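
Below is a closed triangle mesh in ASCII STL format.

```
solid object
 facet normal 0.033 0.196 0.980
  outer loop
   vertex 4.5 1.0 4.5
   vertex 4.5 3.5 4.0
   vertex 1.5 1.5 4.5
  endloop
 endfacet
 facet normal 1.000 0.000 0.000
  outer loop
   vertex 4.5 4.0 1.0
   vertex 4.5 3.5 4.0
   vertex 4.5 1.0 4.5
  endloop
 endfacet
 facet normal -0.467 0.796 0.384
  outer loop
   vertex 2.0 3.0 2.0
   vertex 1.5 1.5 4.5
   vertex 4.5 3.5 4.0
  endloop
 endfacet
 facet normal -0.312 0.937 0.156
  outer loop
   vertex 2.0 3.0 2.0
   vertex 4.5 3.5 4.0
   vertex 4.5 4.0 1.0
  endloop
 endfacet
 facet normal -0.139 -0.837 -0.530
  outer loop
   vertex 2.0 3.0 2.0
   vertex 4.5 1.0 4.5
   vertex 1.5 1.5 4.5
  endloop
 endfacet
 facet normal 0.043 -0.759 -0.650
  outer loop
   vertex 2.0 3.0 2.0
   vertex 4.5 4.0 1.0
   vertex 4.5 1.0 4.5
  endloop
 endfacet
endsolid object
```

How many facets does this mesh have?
6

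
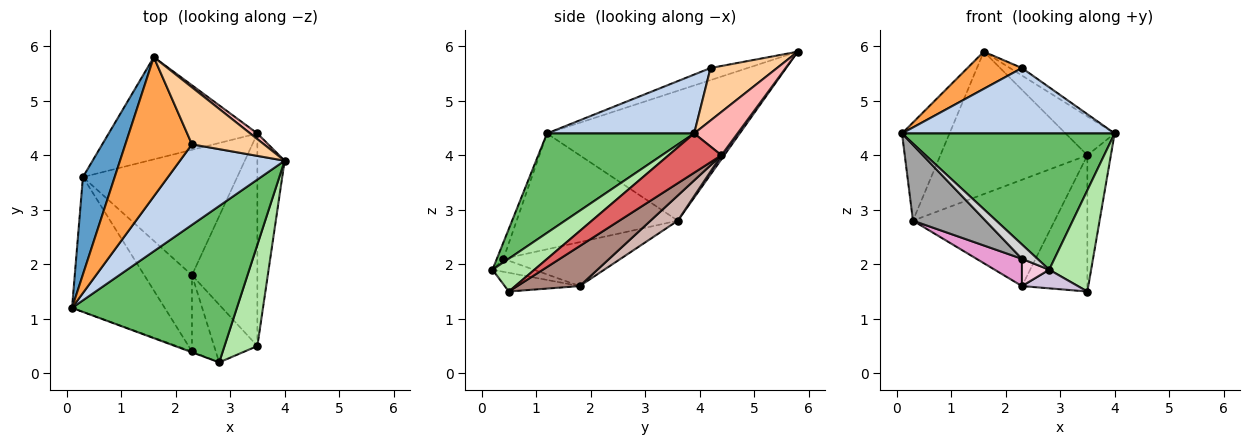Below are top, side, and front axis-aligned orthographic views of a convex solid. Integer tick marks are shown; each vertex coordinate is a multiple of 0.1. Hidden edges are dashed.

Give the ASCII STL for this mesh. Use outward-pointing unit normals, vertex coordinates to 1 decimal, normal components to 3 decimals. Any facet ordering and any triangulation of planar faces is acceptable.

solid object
 facet normal -0.945 0.233 0.231
  outer loop
   vertex 0.3 3.6 2.8
   vertex 0.1 1.2 4.4
   vertex 1.6 5.8 5.9
  endloop
 endfacet
 facet normal 0.400 -0.578 0.711
  outer loop
   vertex 2.3 4.2 5.6
   vertex 0.1 1.2 4.4
   vertex 4.0 3.9 4.4
  endloop
 endfacet
 facet normal -0.173 -0.254 0.952
  outer loop
   vertex 2.3 4.2 5.6
   vertex 1.6 5.8 5.9
   vertex 0.1 1.2 4.4
  endloop
 endfacet
 facet normal 0.586 0.106 0.804
  outer loop
   vertex 2.3 4.2 5.6
   vertex 4.0 3.9 4.4
   vertex 1.6 5.8 5.9
  endloop
 endfacet
 facet normal 0.414 -0.598 0.686
  outer loop
   vertex 2.8 0.2 1.9
   vertex 4.0 3.9 4.4
   vertex 0.1 1.2 4.4
  endloop
 endfacet
 facet normal 0.577 -0.577 0.577
  outer loop
   vertex 2.8 0.2 1.9
   vertex 3.5 0.5 1.5
   vertex 4.0 3.9 4.4
  endloop
 endfacet
 facet normal 0.772 0.343 -0.535
  outer loop
   vertex 3.5 4.4 4.0
   vertex 4.0 3.9 4.4
   vertex 3.5 0.5 1.5
  endloop
 endfacet
 facet normal 0.658 0.745 0.109
  outer loop
   vertex 3.5 4.4 4.0
   vertex 1.6 5.8 5.9
   vertex 4.0 3.9 4.4
  endloop
 endfacet
 facet normal 0.016 0.812 -0.583
  outer loop
   vertex 3.5 4.4 4.0
   vertex 0.3 3.6 2.8
   vertex 1.6 5.8 5.9
  endloop
 endfacet
 facet normal -0.381 -0.284 -0.880
  outer loop
   vertex 2.3 1.8 1.6
   vertex 3.5 0.5 1.5
   vertex 2.8 0.2 1.9
  endloop
 endfacet
 facet normal 0.457 0.480 -0.749
  outer loop
   vertex 2.3 1.8 1.6
   vertex 3.5 4.4 4.0
   vertex 3.5 0.5 1.5
  endloop
 endfacet
 facet normal 0.123 0.642 -0.757
  outer loop
   vertex 2.3 1.8 1.6
   vertex 0.3 3.6 2.8
   vertex 3.5 4.4 4.0
  endloop
 endfacet
 facet normal -0.655 -0.254 -0.711
  outer loop
   vertex 2.3 0.4 2.1
   vertex 0.3 3.6 2.8
   vertex 2.3 1.8 1.6
  endloop
 endfacet
 facet normal -0.455 -0.299 -0.839
  outer loop
   vertex 2.3 0.4 2.1
   vertex 2.3 1.8 1.6
   vertex 2.8 0.2 1.9
  endloop
 endfacet
 facet normal -0.737 -0.332 -0.589
  outer loop
   vertex 2.3 0.4 2.1
   vertex 0.1 1.2 4.4
   vertex 0.3 3.6 2.8
  endloop
 endfacet
 facet normal -0.389 -0.920 -0.052
  outer loop
   vertex 2.3 0.4 2.1
   vertex 2.8 0.2 1.9
   vertex 0.1 1.2 4.4
  endloop
 endfacet
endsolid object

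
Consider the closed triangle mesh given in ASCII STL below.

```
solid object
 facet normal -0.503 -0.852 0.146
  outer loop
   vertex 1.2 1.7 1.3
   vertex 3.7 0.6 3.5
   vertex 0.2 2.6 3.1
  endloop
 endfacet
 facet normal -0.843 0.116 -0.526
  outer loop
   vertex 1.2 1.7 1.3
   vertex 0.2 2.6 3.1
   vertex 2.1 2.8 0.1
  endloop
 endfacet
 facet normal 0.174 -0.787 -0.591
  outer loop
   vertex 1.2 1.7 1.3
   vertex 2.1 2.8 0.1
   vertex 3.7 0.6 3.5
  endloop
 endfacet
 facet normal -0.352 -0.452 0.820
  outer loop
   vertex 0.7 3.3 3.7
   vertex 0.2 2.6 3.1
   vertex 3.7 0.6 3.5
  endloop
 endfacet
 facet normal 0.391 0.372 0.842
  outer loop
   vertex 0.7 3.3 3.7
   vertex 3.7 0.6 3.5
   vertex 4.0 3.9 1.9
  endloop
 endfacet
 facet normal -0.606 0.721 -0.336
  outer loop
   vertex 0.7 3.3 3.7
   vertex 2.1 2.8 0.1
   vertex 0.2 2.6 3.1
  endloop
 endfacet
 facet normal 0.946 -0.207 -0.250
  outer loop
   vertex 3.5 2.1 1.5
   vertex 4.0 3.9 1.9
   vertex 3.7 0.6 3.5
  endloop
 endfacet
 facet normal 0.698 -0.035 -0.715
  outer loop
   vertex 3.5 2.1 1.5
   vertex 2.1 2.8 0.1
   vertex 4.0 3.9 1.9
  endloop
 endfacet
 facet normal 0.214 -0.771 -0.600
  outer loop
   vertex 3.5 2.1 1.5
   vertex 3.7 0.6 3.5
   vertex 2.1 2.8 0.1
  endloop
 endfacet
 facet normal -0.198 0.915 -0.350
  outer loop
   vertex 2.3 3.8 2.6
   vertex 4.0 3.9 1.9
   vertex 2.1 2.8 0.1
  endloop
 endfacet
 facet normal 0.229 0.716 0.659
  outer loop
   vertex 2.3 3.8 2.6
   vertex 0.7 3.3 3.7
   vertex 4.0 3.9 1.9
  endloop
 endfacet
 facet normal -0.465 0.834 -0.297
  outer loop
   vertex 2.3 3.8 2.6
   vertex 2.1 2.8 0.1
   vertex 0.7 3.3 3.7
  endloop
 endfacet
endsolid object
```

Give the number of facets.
12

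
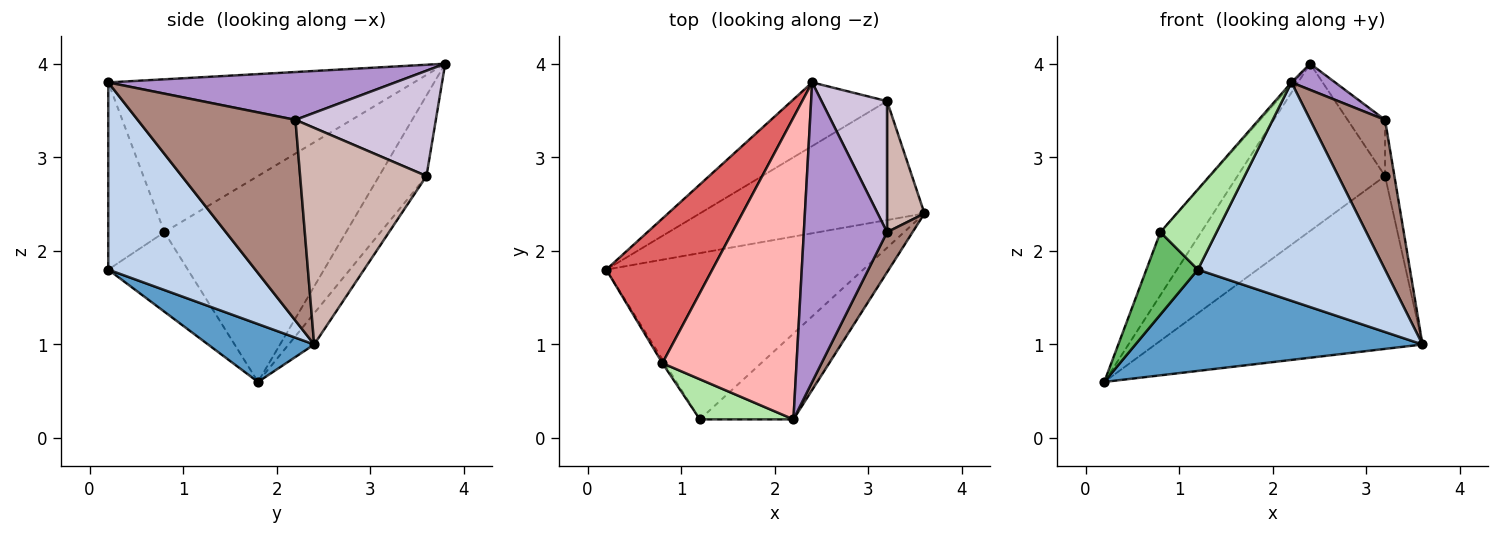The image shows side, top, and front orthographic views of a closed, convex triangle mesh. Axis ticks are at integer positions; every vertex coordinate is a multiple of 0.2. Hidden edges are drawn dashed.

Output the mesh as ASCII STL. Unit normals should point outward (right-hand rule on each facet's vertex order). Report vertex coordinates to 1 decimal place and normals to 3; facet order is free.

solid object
 facet normal 0.189 -0.511 -0.839
  outer loop
   vertex 1.2 0.2 1.8
   vertex 0.2 1.8 0.6
   vertex 3.6 2.4 1.0
  endloop
 endfacet
 facet normal 0.590 -0.751 -0.295
  outer loop
   vertex 1.2 0.2 1.8
   vertex 3.6 2.4 1.0
   vertex 2.2 0.2 3.8
  endloop
 endfacet
 facet normal -0.078 0.821 -0.565
  outer loop
   vertex 3.2 3.6 2.8
   vertex 3.6 2.4 1.0
   vertex 0.2 1.8 0.6
  endloop
 endfacet
 facet normal -0.287 0.895 -0.341
  outer loop
   vertex 3.2 3.6 2.8
   vertex 0.2 1.8 0.6
   vertex 2.4 3.8 4.0
  endloop
 endfacet
 facet normal -0.839 -0.543 -0.025
  outer loop
   vertex 0.8 0.8 2.2
   vertex 0.2 1.8 0.6
   vertex 1.2 0.2 1.8
  endloop
 endfacet
 facet normal -0.667 -0.667 0.333
  outer loop
   vertex 0.8 0.8 2.2
   vertex 1.2 0.2 1.8
   vertex 2.2 0.2 3.8
  endloop
 endfacet
 facet normal -0.872 0.195 0.449
  outer loop
   vertex 0.8 0.8 2.2
   vertex 2.4 3.8 4.0
   vertex 0.2 1.8 0.6
  endloop
 endfacet
 facet normal -0.752 0.005 0.660
  outer loop
   vertex 0.8 0.8 2.2
   vertex 2.2 0.2 3.8
   vertex 2.4 3.8 4.0
  endloop
 endfacet
 facet normal 0.497 -0.076 0.864
  outer loop
   vertex 3.2 2.2 3.4
   vertex 2.4 3.8 4.0
   vertex 2.2 0.2 3.8
  endloop
 endfacet
 facet normal 0.828 0.221 0.515
  outer loop
   vertex 3.2 2.2 3.4
   vertex 3.2 3.6 2.8
   vertex 2.4 3.8 4.0
  endloop
 endfacet
 facet normal 0.898 -0.426 0.114
  outer loop
   vertex 3.2 2.2 3.4
   vertex 2.2 0.2 3.8
   vertex 3.6 2.4 1.0
  endloop
 endfacet
 facet normal 0.983 0.073 0.170
  outer loop
   vertex 3.2 2.2 3.4
   vertex 3.6 2.4 1.0
   vertex 3.2 3.6 2.8
  endloop
 endfacet
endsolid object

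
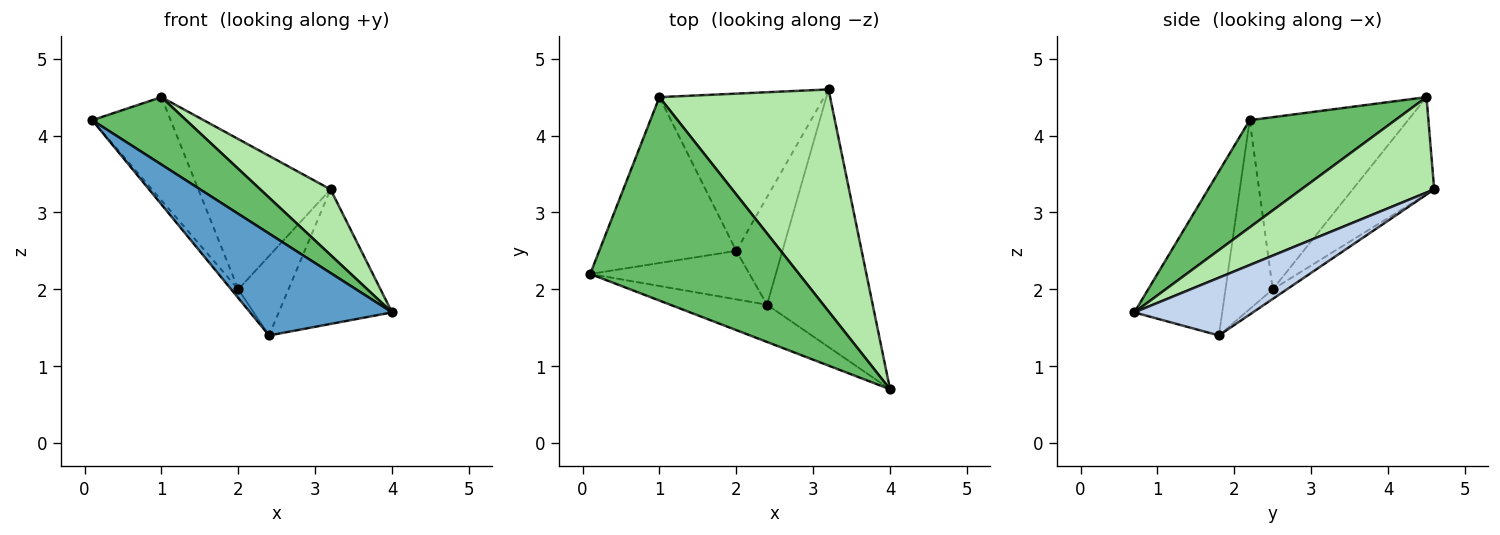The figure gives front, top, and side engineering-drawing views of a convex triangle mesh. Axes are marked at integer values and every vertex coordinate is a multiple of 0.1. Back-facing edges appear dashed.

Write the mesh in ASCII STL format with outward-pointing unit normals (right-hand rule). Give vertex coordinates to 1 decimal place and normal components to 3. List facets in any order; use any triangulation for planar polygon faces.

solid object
 facet normal -0.503 -0.812 -0.297
  outer loop
   vertex 2.4 1.8 1.4
   vertex 4.0 0.7 1.7
   vertex 0.1 2.2 4.2
  endloop
 endfacet
 facet normal 0.436 0.417 -0.798
  outer loop
   vertex 2.4 1.8 1.4
   vertex 3.2 4.6 3.3
   vertex 4.0 0.7 1.7
  endloop
 endfacet
 facet normal -0.760 0.115 -0.640
  outer loop
   vertex 2.0 2.5 2.0
   vertex 2.4 1.8 1.4
   vertex 0.1 2.2 4.2
  endloop
 endfacet
 facet normal -0.165 0.586 -0.794
  outer loop
   vertex 2.0 2.5 2.0
   vertex 3.2 4.6 3.3
   vertex 2.4 1.8 1.4
  endloop
 endfacet
 facet normal 0.438 -0.283 0.853
  outer loop
   vertex 1.0 4.5 4.5
   vertex 0.1 2.2 4.2
   vertex 4.0 0.7 1.7
  endloop
 endfacet
 facet normal 0.472 -0.250 0.845
  outer loop
   vertex 1.0 4.5 4.5
   vertex 4.0 0.7 1.7
   vertex 3.2 4.6 3.3
  endloop
 endfacet
 facet normal -0.730 0.361 -0.581
  outer loop
   vertex 1.0 4.5 4.5
   vertex 2.0 2.5 2.0
   vertex 0.1 2.2 4.2
  endloop
 endfacet
 facet normal -0.392 0.636 -0.665
  outer loop
   vertex 1.0 4.5 4.5
   vertex 3.2 4.6 3.3
   vertex 2.0 2.5 2.0
  endloop
 endfacet
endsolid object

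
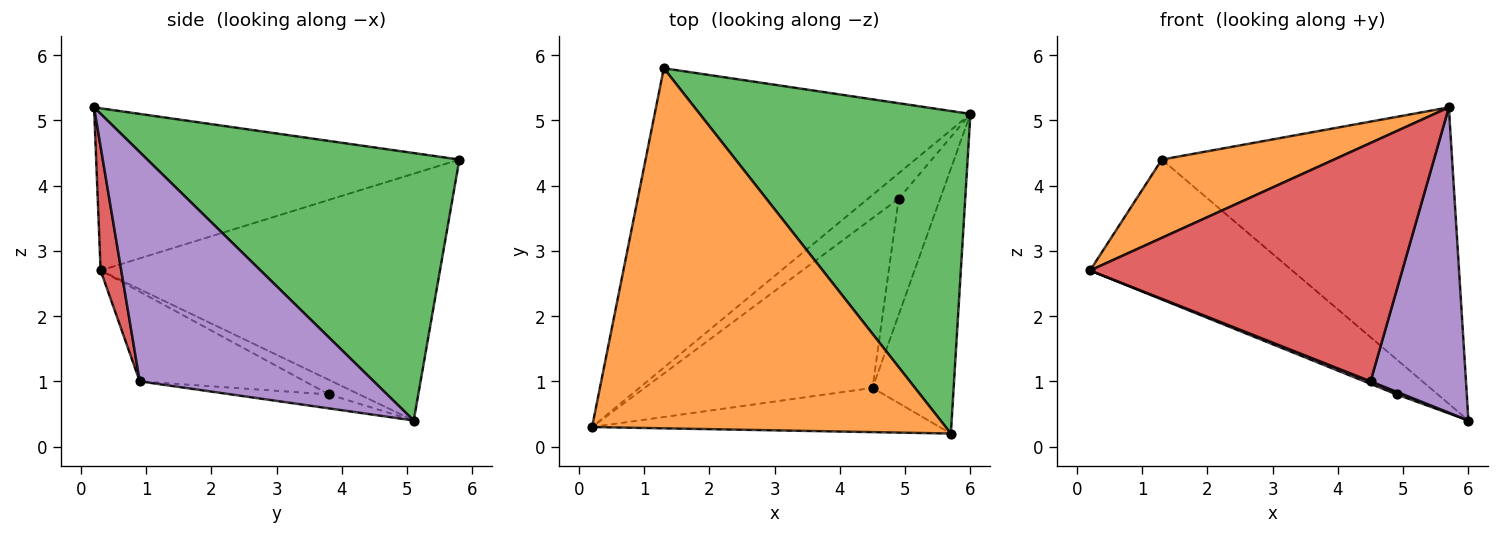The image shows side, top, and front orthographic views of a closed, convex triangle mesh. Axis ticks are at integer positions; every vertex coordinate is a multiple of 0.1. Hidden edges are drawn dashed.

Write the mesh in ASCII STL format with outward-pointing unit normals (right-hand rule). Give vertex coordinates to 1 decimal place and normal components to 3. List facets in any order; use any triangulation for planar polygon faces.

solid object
 facet normal -0.578 0.344 -0.740
  outer loop
   vertex 1.3 5.8 4.4
   vertex 6.0 5.1 0.4
   vertex 0.2 0.3 2.7
  endloop
 endfacet
 facet normal -0.409 -0.194 0.892
  outer loop
   vertex 1.3 5.8 4.4
   vertex 0.2 0.3 2.7
   vertex 5.7 0.2 5.2
  endloop
 endfacet
 facet normal 0.588 0.547 0.595
  outer loop
   vertex 1.3 5.8 4.4
   vertex 5.7 0.2 5.2
   vertex 6.0 5.1 0.4
  endloop
 endfacet
 facet normal 0.065 -0.981 -0.182
  outer loop
   vertex 4.5 0.9 1.0
   vertex 5.7 0.2 5.2
   vertex 0.2 0.3 2.7
  endloop
 endfacet
 facet normal 0.880 -0.359 -0.311
  outer loop
   vertex 4.5 0.9 1.0
   vertex 6.0 5.1 0.4
   vertex 5.7 0.2 5.2
  endloop
 endfacet
 facet normal -0.426 0.084 -0.901
  outer loop
   vertex 4.9 3.8 0.8
   vertex 0.2 0.3 2.7
   vertex 6.0 5.1 0.4
  endloop
 endfacet
 facet normal -0.366 -0.014 -0.931
  outer loop
   vertex 4.9 3.8 0.8
   vertex 4.5 0.9 1.0
   vertex 0.2 0.3 2.7
  endloop
 endfacet
 facet normal -0.319 -0.021 -0.947
  outer loop
   vertex 4.9 3.8 0.8
   vertex 6.0 5.1 0.4
   vertex 4.5 0.9 1.0
  endloop
 endfacet
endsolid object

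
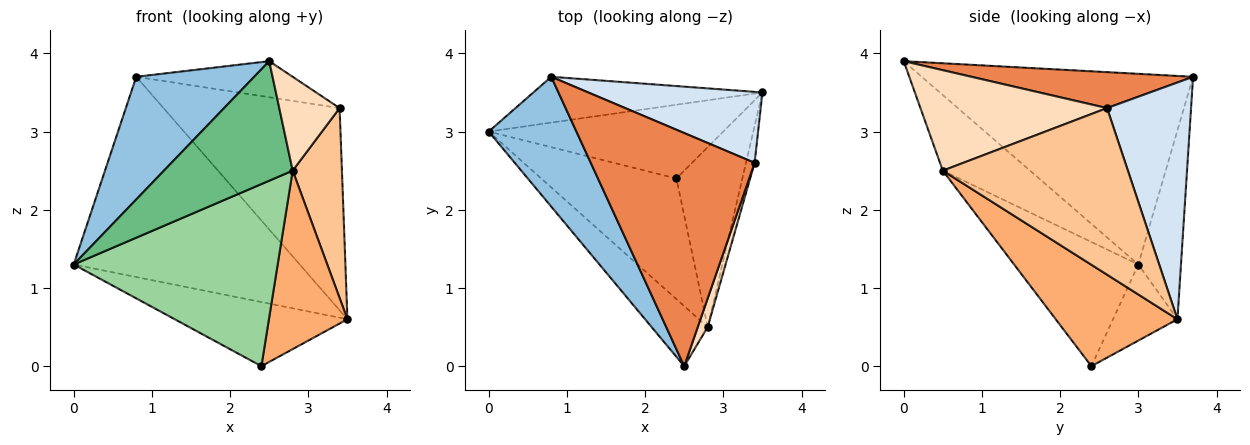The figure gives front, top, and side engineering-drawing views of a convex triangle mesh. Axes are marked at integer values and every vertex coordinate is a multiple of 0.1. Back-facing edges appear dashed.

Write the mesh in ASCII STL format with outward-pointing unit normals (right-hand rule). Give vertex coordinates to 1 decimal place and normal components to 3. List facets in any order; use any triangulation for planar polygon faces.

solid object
 facet normal -0.181 0.959 -0.219
  outer loop
   vertex 0.8 3.7 3.7
   vertex 3.5 3.5 0.6
   vertex 0.0 3.0 1.3
  endloop
 endfacet
 facet normal -0.845 -0.367 0.389
  outer loop
   vertex 0.8 3.7 3.7
   vertex 0.0 3.0 1.3
   vertex 2.5 0.0 3.9
  endloop
 endfacet
 facet normal -0.238 0.637 -0.733
  outer loop
   vertex 2.4 2.4 0.0
   vertex 0.0 3.0 1.3
   vertex 3.5 3.5 0.6
  endloop
 endfacet
 facet normal 0.410 0.860 0.302
  outer loop
   vertex 3.4 2.6 3.3
   vertex 3.5 3.5 0.6
   vertex 0.8 3.7 3.7
  endloop
 endfacet
 facet normal 0.212 0.150 0.966
  outer loop
   vertex 3.4 2.6 3.3
   vertex 0.8 3.7 3.7
   vertex 2.5 0.0 3.9
  endloop
 endfacet
 facet normal 0.737 -0.476 -0.480
  outer loop
   vertex 2.8 0.5 2.5
   vertex 2.4 2.4 0.0
   vertex 3.5 3.5 0.6
  endloop
 endfacet
 facet normal 0.965 -0.257 -0.050
  outer loop
   vertex 2.8 0.5 2.5
   vertex 3.5 3.5 0.6
   vertex 3.4 2.6 3.3
  endloop
 endfacet
 facet normal 0.947 -0.306 0.094
  outer loop
   vertex 2.8 0.5 2.5
   vertex 3.4 2.6 3.3
   vertex 2.5 0.0 3.9
  endloop
 endfacet
 facet normal -0.518 -0.764 -0.384
  outer loop
   vertex 2.8 0.5 2.5
   vertex 2.5 0.0 3.9
   vertex 0.0 3.0 1.3
  endloop
 endfacet
 facet normal -0.453 -0.743 -0.493
  outer loop
   vertex 2.8 0.5 2.5
   vertex 0.0 3.0 1.3
   vertex 2.4 2.4 0.0
  endloop
 endfacet
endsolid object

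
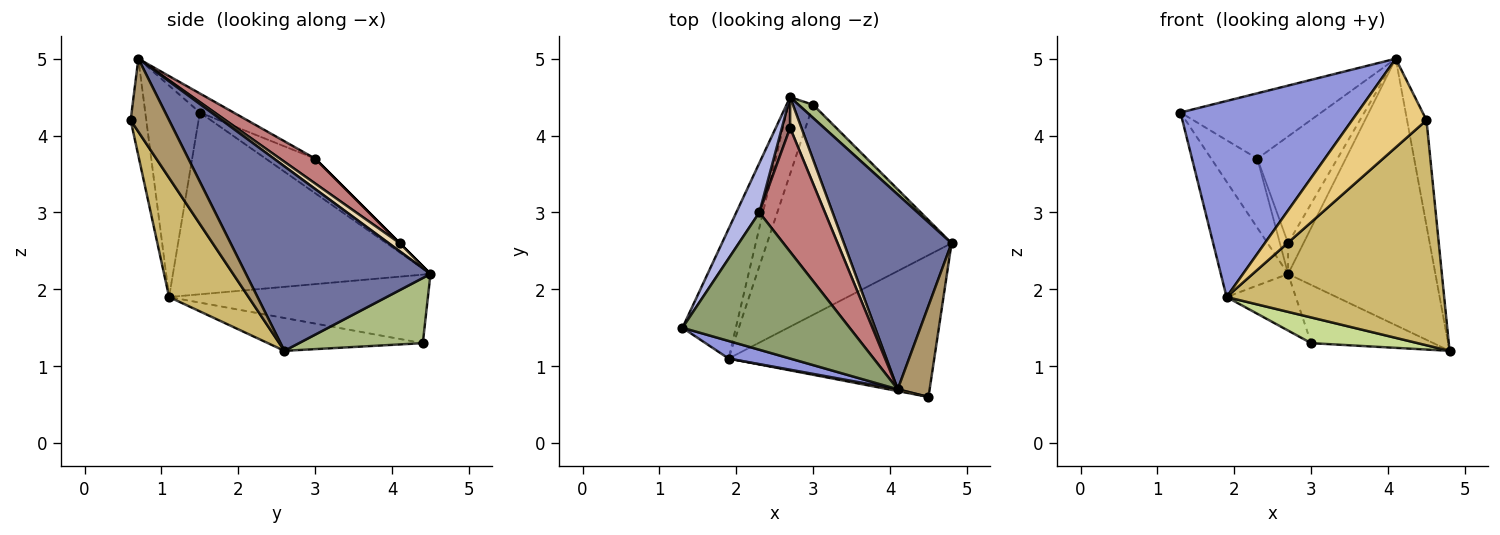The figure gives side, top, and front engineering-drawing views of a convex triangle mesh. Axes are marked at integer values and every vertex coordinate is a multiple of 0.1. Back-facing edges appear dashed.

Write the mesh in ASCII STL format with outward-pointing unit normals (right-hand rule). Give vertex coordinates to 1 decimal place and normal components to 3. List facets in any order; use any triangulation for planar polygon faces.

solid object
 facet normal 0.711 0.568 0.415
  outer loop
   vertex 4.1 0.7 5.0
   vertex 4.8 2.6 1.2
   vertex 2.7 4.5 2.2
  endloop
 endfacet
 facet normal -0.931 0.243 -0.273
  outer loop
   vertex 1.9 1.1 1.9
   vertex 1.3 1.5 4.3
   vertex 2.7 4.5 2.2
  endloop
 endfacet
 facet normal -0.293 -0.952 0.085
  outer loop
   vertex 1.9 1.1 1.9
   vertex 4.1 0.7 5.0
   vertex 1.3 1.5 4.3
  endloop
 endfacet
 facet normal -0.657 0.613 0.438
  outer loop
   vertex 2.3 3.0 3.7
   vertex 2.7 4.5 2.2
   vertex 1.3 1.5 4.3
  endloop
 endfacet
 facet normal -0.102 0.428 0.898
  outer loop
   vertex 2.3 3.0 3.7
   vertex 1.3 1.5 4.3
   vertex 4.1 0.7 5.0
  endloop
 endfacet
 facet normal 0.703 0.694 0.157
  outer loop
   vertex 3.0 4.4 1.3
   vertex 2.7 4.5 2.2
   vertex 4.8 2.6 1.2
  endloop
 endfacet
 facet normal -0.174 -0.120 -0.977
  outer loop
   vertex 3.0 4.4 1.3
   vertex 4.8 2.6 1.2
   vertex 1.9 1.1 1.9
  endloop
 endfacet
 facet normal -0.912 0.244 -0.331
  outer loop
   vertex 3.0 4.4 1.3
   vertex 1.9 1.1 1.9
   vertex 2.7 4.5 2.2
  endloop
 endfacet
 facet normal 0.832 0.420 0.363
  outer loop
   vertex 4.5 0.6 4.2
   vertex 4.8 2.6 1.2
   vertex 4.1 0.7 5.0
  endloop
 endfacet
 facet normal 0.295 -0.808 -0.509
  outer loop
   vertex 4.5 0.6 4.2
   vertex 1.9 1.1 1.9
   vertex 4.8 2.6 1.2
  endloop
 endfacet
 facet normal -0.205 -0.978 0.020
  outer loop
   vertex 4.5 0.6 4.2
   vertex 4.1 0.7 5.0
   vertex 1.9 1.1 1.9
  endloop
 endfacet
 facet normal 0.451 0.631 0.631
  outer loop
   vertex 2.7 4.1 2.6
   vertex 4.1 0.7 5.0
   vertex 2.7 4.5 2.2
  endloop
 endfacet
 facet normal 0.000 0.707 0.707
  outer loop
   vertex 2.7 4.1 2.6
   vertex 2.7 4.5 2.2
   vertex 2.3 3.0 3.7
  endloop
 endfacet
 facet normal 0.276 0.628 0.728
  outer loop
   vertex 2.7 4.1 2.6
   vertex 2.3 3.0 3.7
   vertex 4.1 0.7 5.0
  endloop
 endfacet
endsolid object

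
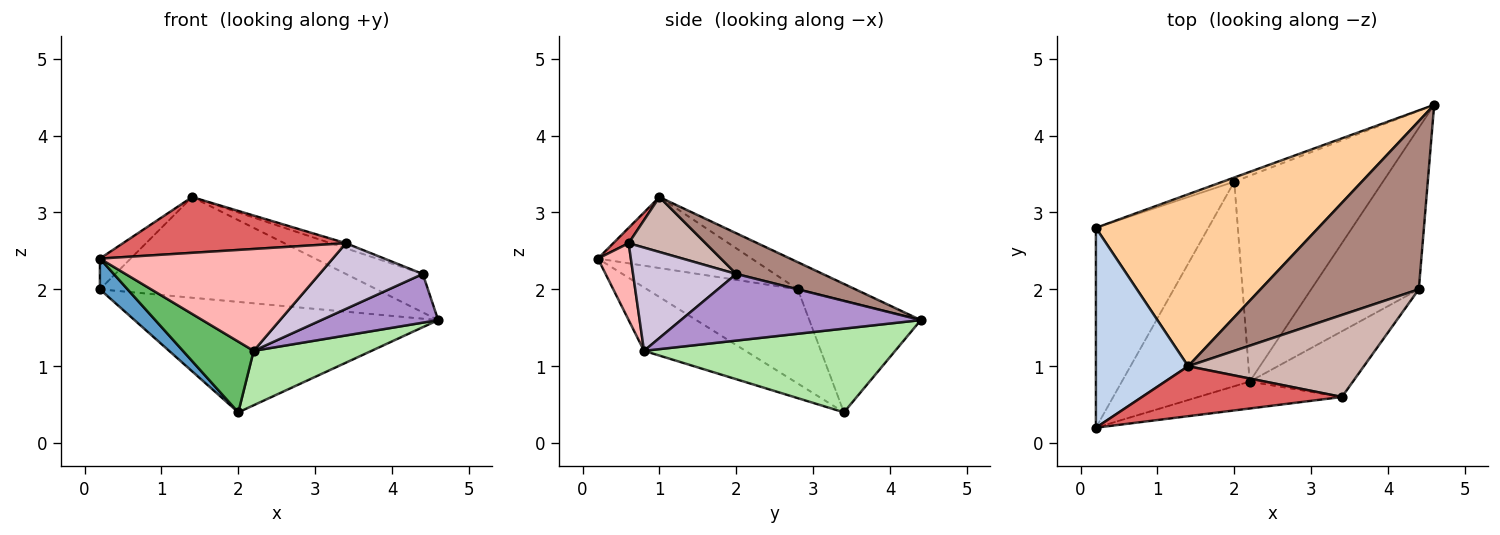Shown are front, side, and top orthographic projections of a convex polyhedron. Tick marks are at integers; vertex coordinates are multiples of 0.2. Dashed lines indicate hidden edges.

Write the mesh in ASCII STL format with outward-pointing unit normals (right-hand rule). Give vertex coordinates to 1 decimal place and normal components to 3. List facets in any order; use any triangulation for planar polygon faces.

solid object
 facet normal -0.638 -0.117 -0.761
  outer loop
   vertex 0.2 2.8 2.0
   vertex 2.0 3.4 0.4
   vertex 0.2 0.2 2.4
  endloop
 endfacet
 facet normal -0.605 0.121 0.787
  outer loop
   vertex 0.2 2.8 2.0
   vertex 0.2 0.2 2.4
   vertex 1.4 1.0 3.2
  endloop
 endfacet
 facet normal -0.344 0.938 -0.036
  outer loop
   vertex 0.2 2.8 2.0
   vertex 4.6 4.4 1.6
   vertex 2.0 3.4 0.4
  endloop
 endfacet
 facet normal -0.105 0.502 0.858
  outer loop
   vertex 0.2 2.8 2.0
   vertex 1.4 1.0 3.2
   vertex 4.6 4.4 1.6
  endloop
 endfacet
 facet normal -0.425 -0.296 -0.856
  outer loop
   vertex 2.2 0.8 1.2
   vertex 0.2 0.2 2.4
   vertex 2.0 3.4 0.4
  endloop
 endfacet
 facet normal 0.478 -0.224 -0.849
  outer loop
   vertex 2.2 0.8 1.2
   vertex 2.0 3.4 0.4
   vertex 4.6 4.4 1.6
  endloop
 endfacet
 facet normal 0.051 -0.744 0.667
  outer loop
   vertex 3.4 0.6 2.6
   vertex 1.4 1.0 3.2
   vertex 0.2 0.2 2.4
  endloop
 endfacet
 facet normal 0.136 -0.958 -0.253
  outer loop
   vertex 3.4 0.6 2.6
   vertex 0.2 0.2 2.4
   vertex 2.2 0.8 1.2
  endloop
 endfacet
 facet normal 0.510 -0.248 -0.824
  outer loop
   vertex 4.4 2.0 2.2
   vertex 2.2 0.8 1.2
   vertex 4.6 4.4 1.6
  endloop
 endfacet
 facet normal 0.577 -0.577 -0.577
  outer loop
   vertex 4.4 2.0 2.2
   vertex 3.4 0.6 2.6
   vertex 2.2 0.8 1.2
  endloop
 endfacet
 facet normal 0.243 0.216 0.946
  outer loop
   vertex 4.4 2.0 2.2
   vertex 4.6 4.4 1.6
   vertex 1.4 1.0 3.2
  endloop
 endfacet
 facet normal 0.298 0.060 0.953
  outer loop
   vertex 4.4 2.0 2.2
   vertex 1.4 1.0 3.2
   vertex 3.4 0.6 2.6
  endloop
 endfacet
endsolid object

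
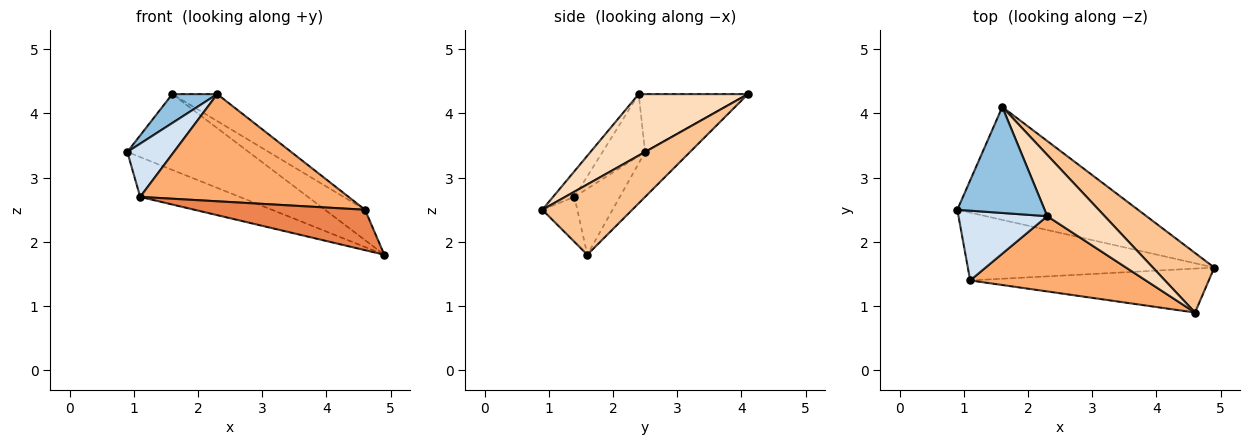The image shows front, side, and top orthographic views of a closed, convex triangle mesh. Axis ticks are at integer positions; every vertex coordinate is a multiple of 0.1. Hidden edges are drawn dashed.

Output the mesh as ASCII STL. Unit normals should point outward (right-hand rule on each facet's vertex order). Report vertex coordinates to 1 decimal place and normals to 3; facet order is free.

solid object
 facet normal -0.202 0.546 -0.813
  outer loop
   vertex 1.6 4.1 4.3
   vertex 4.9 1.6 1.8
   vertex 0.9 2.5 3.4
  endloop
 endfacet
 facet normal -0.538 -0.222 0.813
  outer loop
   vertex 2.3 2.4 4.3
   vertex 1.6 4.1 4.3
   vertex 0.9 2.5 3.4
  endloop
 endfacet
 facet normal -0.225 0.494 -0.840
  outer loop
   vertex 1.1 1.4 2.7
   vertex 0.9 2.5 3.4
   vertex 4.9 1.6 1.8
  endloop
 endfacet
 facet normal -0.485 -0.531 0.695
  outer loop
   vertex 1.1 1.4 2.7
   vertex 2.3 2.4 4.3
   vertex 0.9 2.5 3.4
  endloop
 endfacet
 facet normal -0.137 -0.670 -0.729
  outer loop
   vertex 4.6 0.9 2.5
   vertex 1.1 1.4 2.7
   vertex 4.9 1.6 1.8
  endloop
 endfacet
 facet normal -0.084 -0.816 0.573
  outer loop
   vertex 4.6 0.9 2.5
   vertex 2.3 2.4 4.3
   vertex 1.1 1.4 2.7
  endloop
 endfacet
 facet normal 0.714 0.318 0.624
  outer loop
   vertex 4.6 0.9 2.5
   vertex 4.9 1.6 1.8
   vertex 1.6 4.1 4.3
  endloop
 endfacet
 facet normal 0.700 0.288 0.654
  outer loop
   vertex 4.6 0.9 2.5
   vertex 1.6 4.1 4.3
   vertex 2.3 2.4 4.3
  endloop
 endfacet
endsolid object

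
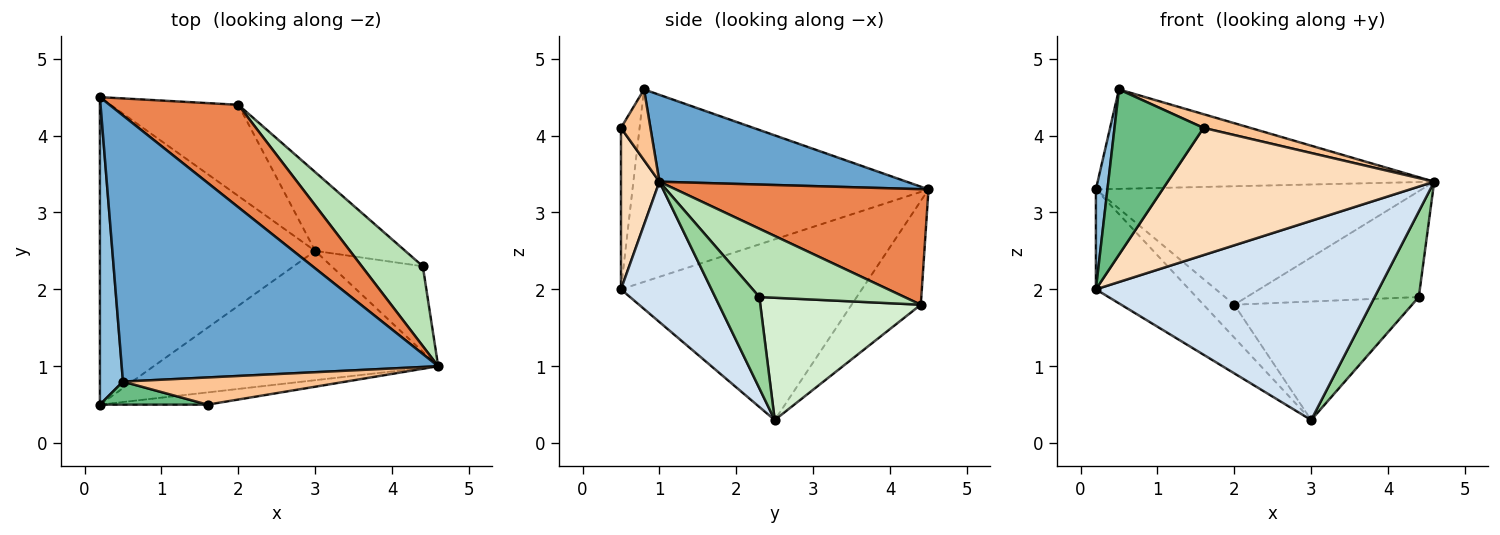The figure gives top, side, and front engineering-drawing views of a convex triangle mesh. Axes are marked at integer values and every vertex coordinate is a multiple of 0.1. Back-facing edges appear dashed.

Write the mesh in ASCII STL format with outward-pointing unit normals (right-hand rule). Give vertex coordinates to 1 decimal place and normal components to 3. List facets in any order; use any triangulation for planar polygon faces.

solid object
 facet normal 0.249 0.339 0.907
  outer loop
   vertex 0.5 0.8 4.6
   vertex 4.6 1.0 3.4
   vertex 0.2 4.5 3.3
  endloop
 endfacet
 facet normal -0.992 -0.039 0.119
  outer loop
   vertex 0.2 0.5 2.0
   vertex 0.5 0.8 4.6
   vertex 0.2 4.5 3.3
  endloop
 endfacet
 facet normal -0.624 0.242 -0.743
  outer loop
   vertex 0.2 0.5 2.0
   vertex 0.2 4.5 3.3
   vertex 3.0 2.5 0.3
  endloop
 endfacet
 facet normal 0.259 -0.810 -0.526
  outer loop
   vertex 0.2 0.5 2.0
   vertex 3.0 2.5 0.3
   vertex 4.6 1.0 3.4
  endloop
 endfacet
 facet normal 0.506 0.652 0.564
  outer loop
   vertex 2.0 4.4 1.8
   vertex 0.2 4.5 3.3
   vertex 4.6 1.0 3.4
  endloop
 endfacet
 facet normal -0.608 0.270 -0.747
  outer loop
   vertex 2.0 4.4 1.8
   vertex 3.0 2.5 0.3
   vertex 0.2 4.5 3.3
  endloop
 endfacet
 facet normal 0.273 -0.433 0.859
  outer loop
   vertex 1.6 0.5 4.1
   vertex 4.6 1.0 3.4
   vertex 0.5 0.8 4.6
  endloop
 endfacet
 facet normal 0.142 -0.985 -0.095
  outer loop
   vertex 1.6 0.5 4.1
   vertex 0.2 0.5 2.0
   vertex 4.6 1.0 3.4
  endloop
 endfacet
 facet normal -0.203 -0.970 0.135
  outer loop
   vertex 1.6 0.5 4.1
   vertex 0.5 0.8 4.6
   vertex 0.2 0.5 2.0
  endloop
 endfacet
 facet normal 0.577 -0.577 -0.577
  outer loop
   vertex 4.4 2.3 1.9
   vertex 4.6 1.0 3.4
   vertex 3.0 2.5 0.3
  endloop
 endfacet
 facet normal 0.559 0.662 0.499
  outer loop
   vertex 4.4 2.3 1.9
   vertex 2.0 4.4 1.8
   vertex 4.6 1.0 3.4
  endloop
 endfacet
 facet normal 0.601 0.666 -0.443
  outer loop
   vertex 4.4 2.3 1.9
   vertex 3.0 2.5 0.3
   vertex 2.0 4.4 1.8
  endloop
 endfacet
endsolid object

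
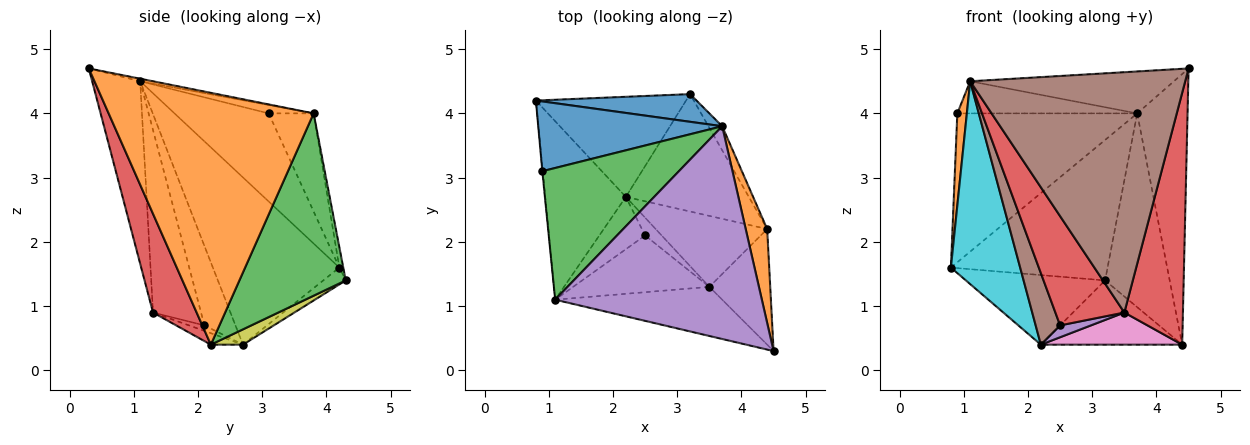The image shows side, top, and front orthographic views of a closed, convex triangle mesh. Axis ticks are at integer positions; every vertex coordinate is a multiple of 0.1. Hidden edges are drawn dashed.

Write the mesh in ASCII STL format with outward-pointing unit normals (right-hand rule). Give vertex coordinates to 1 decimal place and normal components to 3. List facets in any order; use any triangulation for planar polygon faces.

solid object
 facet normal -0.025 0.981 0.193
  outer loop
   vertex 3.7 3.8 4.0
   vertex 3.2 4.3 1.4
   vertex 0.8 4.2 1.6
  endloop
 endfacet
 facet normal 0.968 0.238 0.083
  outer loop
   vertex 3.7 3.8 4.0
   vertex 4.5 0.3 4.7
   vertex 4.4 2.2 0.4
  endloop
 endfacet
 facet normal 0.853 0.518 -0.064
  outer loop
   vertex 3.7 3.8 4.0
   vertex 4.4 2.2 0.4
   vertex 3.2 4.3 1.4
  endloop
 endfacet
 facet normal 0.561 -0.753 -0.346
  outer loop
   vertex 3.5 1.3 0.9
   vertex 4.4 2.2 0.4
   vertex 4.5 0.3 4.7
  endloop
 endfacet
 facet normal -0.012 0.193 0.981
  outer loop
   vertex 1.1 1.1 4.5
   vertex 4.5 0.3 4.7
   vertex 3.7 3.8 4.0
  endloop
 endfacet
 facet normal -0.214 -0.957 -0.196
  outer loop
   vertex 1.1 1.1 4.5
   vertex 3.5 1.3 0.9
   vertex 4.5 0.3 4.7
  endloop
 endfacet
 facet normal -0.093 -0.411 -0.907
  outer loop
   vertex 2.2 2.7 0.4
   vertex 4.4 2.2 0.4
   vertex 3.5 1.3 0.9
  endloop
 endfacet
 facet normal -0.092 0.568 -0.818
  outer loop
   vertex 2.2 2.7 0.4
   vertex 0.8 4.2 1.6
   vertex 3.2 4.3 1.4
  endloop
 endfacet
 facet normal 0.108 0.477 -0.872
  outer loop
   vertex 2.2 2.7 0.4
   vertex 3.2 4.3 1.4
   vertex 4.4 2.2 0.4
  endloop
 endfacet
 facet normal -0.808 -0.442 -0.389
  outer loop
   vertex 2.2 2.7 0.4
   vertex 1.1 1.1 4.5
   vertex 0.8 4.2 1.6
  endloop
 endfacet
 facet normal -0.221 0.883 0.414
  outer loop
   vertex 0.9 3.1 4.0
   vertex 3.7 3.8 4.0
   vertex 0.8 4.2 1.6
  endloop
 endfacet
 facet normal -0.995 -0.101 -0.005
  outer loop
   vertex 0.9 3.1 4.0
   vertex 0.8 4.2 1.6
   vertex 1.1 1.1 4.5
  endloop
 endfacet
 facet normal -0.059 0.237 0.970
  outer loop
   vertex 0.9 3.1 4.0
   vertex 1.1 1.1 4.5
   vertex 3.7 3.8 4.0
  endloop
 endfacet
 facet normal -0.526 -0.755 -0.392
  outer loop
   vertex 2.5 2.1 0.7
   vertex 3.5 1.3 0.9
   vertex 1.1 1.1 4.5
  endloop
 endfacet
 facet normal -0.267 -0.535 -0.802
  outer loop
   vertex 2.5 2.1 0.7
   vertex 2.2 2.7 0.4
   vertex 3.5 1.3 0.9
  endloop
 endfacet
 facet normal -0.716 -0.564 -0.412
  outer loop
   vertex 2.5 2.1 0.7
   vertex 1.1 1.1 4.5
   vertex 2.2 2.7 0.4
  endloop
 endfacet
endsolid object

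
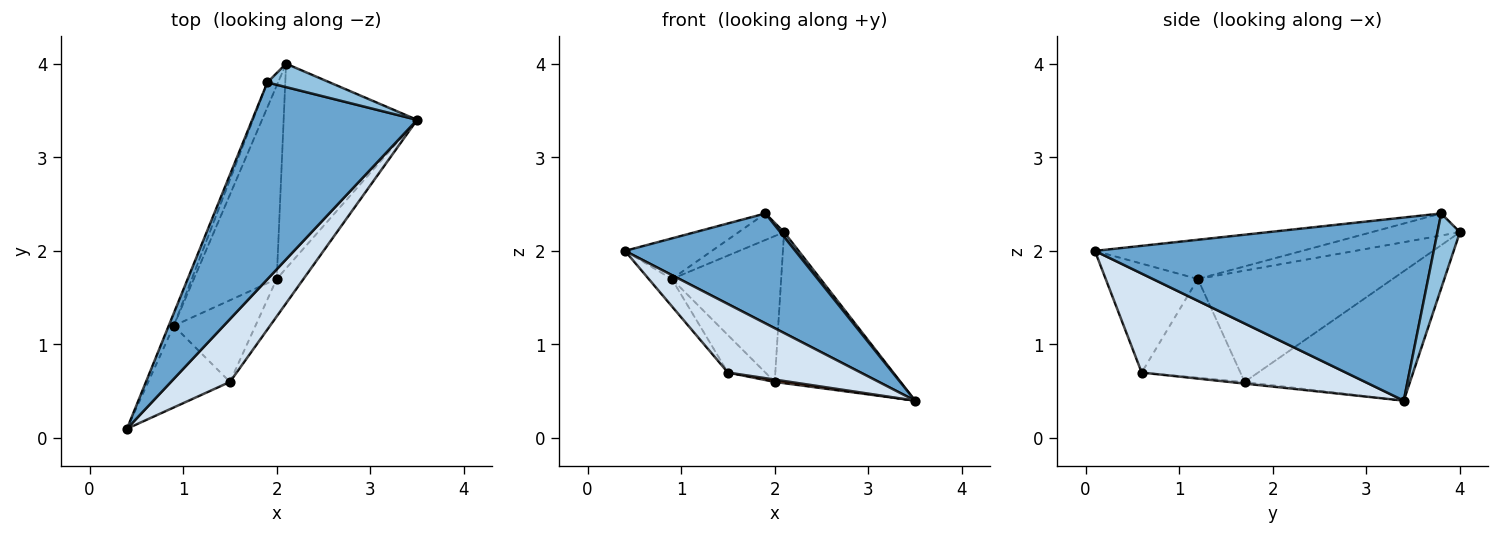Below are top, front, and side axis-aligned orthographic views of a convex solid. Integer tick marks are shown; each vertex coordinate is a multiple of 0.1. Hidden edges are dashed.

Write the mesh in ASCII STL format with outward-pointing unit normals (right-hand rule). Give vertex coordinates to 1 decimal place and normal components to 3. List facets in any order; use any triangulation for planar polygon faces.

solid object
 facet normal 0.696 -0.350 0.627
  outer loop
   vertex 1.9 3.8 2.4
   vertex 0.4 0.1 2.0
   vertex 3.5 3.4 0.4
  endloop
 endfacet
 facet normal 0.762 -0.127 0.635
  outer loop
   vertex 2.1 4.0 2.2
   vertex 1.9 3.8 2.4
   vertex 3.5 3.4 0.4
  endloop
 endfacet
 facet normal -0.615 0.468 -0.634
  outer loop
   vertex 2.0 1.7 0.6
   vertex 2.1 4.0 2.2
   vertex 3.5 3.4 0.4
  endloop
 endfacet
 facet normal 0.750 -0.488 0.447
  outer loop
   vertex 1.5 0.6 0.7
   vertex 3.5 3.4 0.4
   vertex 0.4 0.1 2.0
  endloop
 endfacet
 facet normal -0.062 -0.062 -0.996
  outer loop
   vertex 1.5 0.6 0.7
   vertex 2.0 1.7 0.6
   vertex 3.5 3.4 0.4
  endloop
 endfacet
 facet normal -0.731 0.411 -0.545
  outer loop
   vertex 0.9 1.2 1.7
   vertex 2.1 4.0 2.2
   vertex 2.0 1.7 0.6
  endloop
 endfacet
 facet normal -0.916 0.384 -0.118
  outer loop
   vertex 0.9 1.2 1.7
   vertex 0.4 0.1 2.0
   vertex 1.9 3.8 2.4
  endloop
 endfacet
 facet normal -0.816 0.421 -0.396
  outer loop
   vertex 0.9 1.2 1.7
   vertex 1.9 3.8 2.4
   vertex 2.1 4.0 2.2
  endloop
 endfacet
 facet normal -0.784 0.196 -0.588
  outer loop
   vertex 0.9 1.2 1.7
   vertex 1.5 0.6 0.7
   vertex 0.4 0.1 2.0
  endloop
 endfacet
 facet normal -0.739 0.280 -0.612
  outer loop
   vertex 0.9 1.2 1.7
   vertex 2.0 1.7 0.6
   vertex 1.5 0.6 0.7
  endloop
 endfacet
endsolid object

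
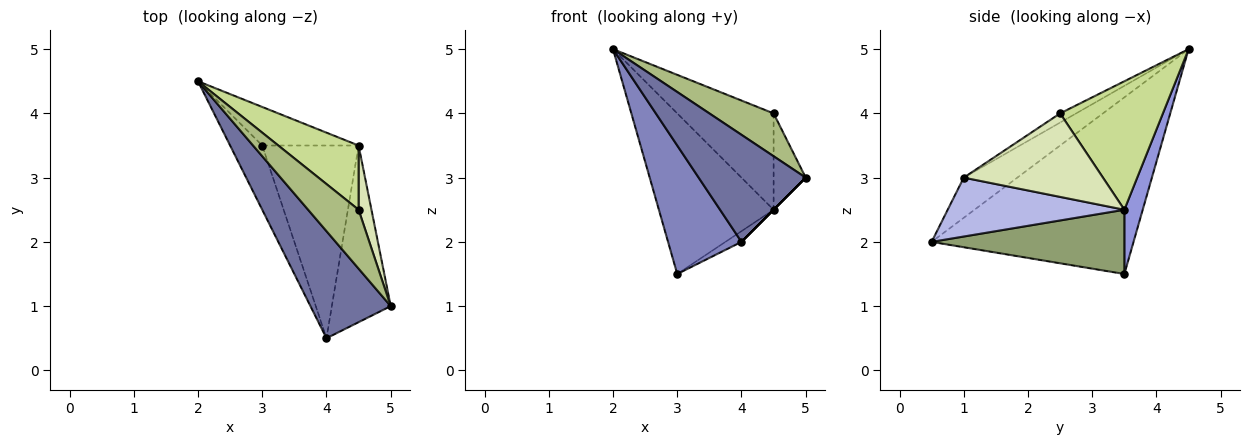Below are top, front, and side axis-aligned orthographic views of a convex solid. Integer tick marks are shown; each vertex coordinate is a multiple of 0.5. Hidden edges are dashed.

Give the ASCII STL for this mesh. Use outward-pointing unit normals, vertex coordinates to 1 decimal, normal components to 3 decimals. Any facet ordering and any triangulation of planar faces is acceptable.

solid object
 facet normal -0.333 -0.667 0.667
  outer loop
   vertex 4.0 0.5 2.0
   vertex 5.0 1.0 3.0
   vertex 2.0 4.5 5.0
  endloop
 endfacet
 facet normal -0.926 -0.337 -0.168
  outer loop
   vertex 3.0 3.5 1.5
   vertex 4.0 0.5 2.0
   vertex 2.0 4.5 5.0
  endloop
 endfacet
 facet normal 0.154 0.961 -0.231
  outer loop
   vertex 4.5 3.5 2.5
   vertex 3.0 3.5 1.5
   vertex 2.0 4.5 5.0
  endloop
 endfacet
 facet normal 0.707 0.000 -0.707
  outer loop
   vertex 4.5 3.5 2.5
   vertex 5.0 1.0 3.0
   vertex 4.0 0.5 2.0
  endloop
 endfacet
 facet normal 0.554 0.046 -0.831
  outer loop
   vertex 4.5 3.5 2.5
   vertex 4.0 0.5 2.0
   vertex 3.0 3.5 1.5
  endloop
 endfacet
 facet normal -0.145 -0.582 0.800
  outer loop
   vertex 4.5 2.5 4.0
   vertex 2.0 4.5 5.0
   vertex 5.0 1.0 3.0
  endloop
 endfacet
 facet normal 0.664 0.622 0.415
  outer loop
   vertex 4.5 2.5 4.0
   vertex 4.5 3.5 2.5
   vertex 2.0 4.5 5.0
  endloop
 endfacet
 facet normal 0.964 0.222 0.148
  outer loop
   vertex 4.5 2.5 4.0
   vertex 5.0 1.0 3.0
   vertex 4.5 3.5 2.5
  endloop
 endfacet
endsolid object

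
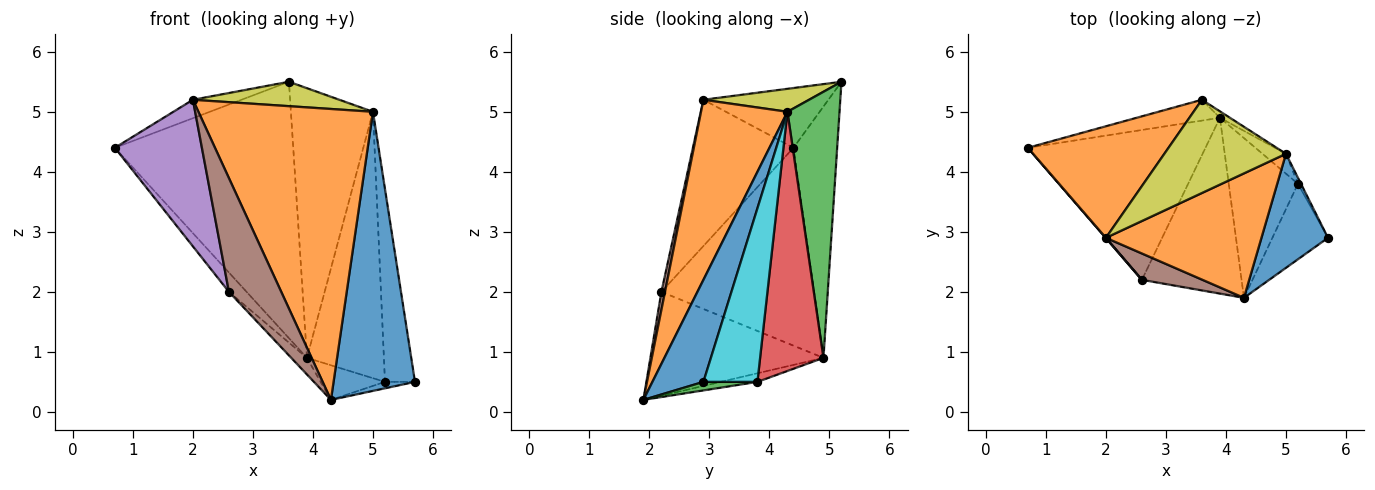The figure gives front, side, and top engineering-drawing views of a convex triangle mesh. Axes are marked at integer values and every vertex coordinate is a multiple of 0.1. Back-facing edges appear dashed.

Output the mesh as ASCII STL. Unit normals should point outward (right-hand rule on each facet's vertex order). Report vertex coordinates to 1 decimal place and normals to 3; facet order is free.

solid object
 facet normal -0.237 0.968 -0.079
  outer loop
   vertex 3.9 4.9 0.9
   vertex 0.7 4.4 4.4
   vertex 3.6 5.2 5.5
  endloop
 endfacet
 facet normal -0.387 0.150 0.910
  outer loop
   vertex 2.0 2.9 5.2
   vertex 3.6 5.2 5.5
   vertex 0.7 4.4 4.4
  endloop
 endfacet
 facet normal 0.151 0.084 -0.985
  outer loop
   vertex 5.2 3.8 0.5
   vertex 5.7 2.9 0.5
   vertex 4.3 1.9 0.2
  endloop
 endfacet
 facet normal -0.121 0.210 -0.970
  outer loop
   vertex 5.2 3.8 0.5
   vertex 4.3 1.9 0.2
   vertex 3.9 4.9 0.9
  endloop
 endfacet
 facet normal -0.756 -0.655 0.001
  outer loop
   vertex 2.6 2.2 2.0
   vertex 2.0 2.9 5.2
   vertex 0.7 4.4 4.4
  endloop
 endfacet
 facet normal 0.067 -0.972 0.225
  outer loop
   vertex 2.6 2.2 2.0
   vertex 4.3 1.9 0.2
   vertex 2.0 2.9 5.2
  endloop
 endfacet
 facet normal -0.741 0.086 -0.666
  outer loop
   vertex 2.6 2.2 2.0
   vertex 0.7 4.4 4.4
   vertex 3.9 4.9 0.9
  endloop
 endfacet
 facet normal -0.720 0.065 -0.691
  outer loop
   vertex 2.6 2.2 2.0
   vertex 3.9 4.9 0.9
   vertex 4.3 1.9 0.2
  endloop
 endfacet
 facet normal 0.180 -0.249 0.952
  outer loop
   vertex 5.0 4.3 5.0
   vertex 3.6 5.2 5.5
   vertex 2.0 2.9 5.2
  endloop
 endfacet
 facet normal 0.874 0.486 -0.015
  outer loop
   vertex 5.0 4.3 5.0
   vertex 5.7 2.9 0.5
   vertex 5.2 3.8 0.5
  endloop
 endfacet
 facet normal 0.502 -0.801 0.327
  outer loop
   vertex 5.0 4.3 5.0
   vertex 4.3 1.9 0.2
   vertex 5.7 2.9 0.5
  endloop
 endfacet
 facet normal 0.414 -0.837 0.358
  outer loop
   vertex 5.0 4.3 5.0
   vertex 2.0 2.9 5.2
   vertex 4.3 1.9 0.2
  endloop
 endfacet
 facet normal 0.536 0.844 -0.020
  outer loop
   vertex 5.0 4.3 5.0
   vertex 3.9 4.9 0.9
   vertex 3.6 5.2 5.5
  endloop
 endfacet
 facet normal 0.635 0.771 -0.057
  outer loop
   vertex 5.0 4.3 5.0
   vertex 5.2 3.8 0.5
   vertex 3.9 4.9 0.9
  endloop
 endfacet
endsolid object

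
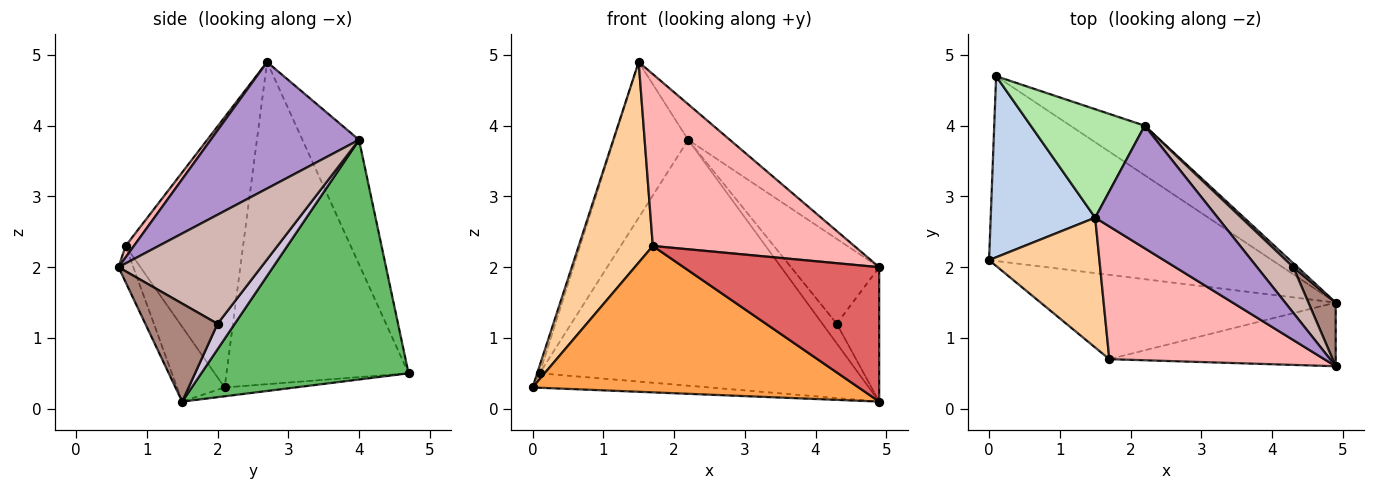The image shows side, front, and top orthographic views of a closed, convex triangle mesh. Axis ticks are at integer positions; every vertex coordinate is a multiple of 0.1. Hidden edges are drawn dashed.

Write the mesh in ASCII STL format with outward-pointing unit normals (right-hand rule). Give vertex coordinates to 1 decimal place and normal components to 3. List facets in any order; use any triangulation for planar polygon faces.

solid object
 facet normal -0.031 0.078 -0.996
  outer loop
   vertex 0.1 4.7 0.5
   vertex 4.9 1.5 0.1
   vertex 0.0 2.1 0.3
  endloop
 endfacet
 facet normal -0.951 0.013 0.308
  outer loop
   vertex 1.5 2.7 4.9
   vertex 0.1 4.7 0.5
   vertex 0.0 2.1 0.3
  endloop
 endfacet
 facet normal -0.125 -0.860 -0.495
  outer loop
   vertex 1.7 0.7 2.3
   vertex 0.0 2.1 0.3
   vertex 4.9 1.5 0.1
  endloop
 endfacet
 facet normal -0.799 -0.504 0.326
  outer loop
   vertex 1.7 0.7 2.3
   vertex 1.5 2.7 4.9
   vertex 0.0 2.1 0.3
  endloop
 endfacet
 facet normal 0.537 0.827 -0.167
  outer loop
   vertex 2.2 4.0 3.8
   vertex 4.9 1.5 0.1
   vertex 0.1 4.7 0.5
  endloop
 endfacet
 facet normal -0.530 0.696 0.485
  outer loop
   vertex 2.2 4.0 3.8
   vertex 0.1 4.7 0.5
   vertex 1.5 2.7 4.9
  endloop
 endfacet
 facet normal -0.068 -0.902 -0.427
  outer loop
   vertex 4.9 0.6 2.0
   vertex 1.7 0.7 2.3
   vertex 4.9 1.5 0.1
  endloop
 endfacet
 facet normal 0.033 -0.791 0.611
  outer loop
   vertex 4.9 0.6 2.0
   vertex 1.5 2.7 4.9
   vertex 1.7 0.7 2.3
  endloop
 endfacet
 facet normal 0.704 0.198 0.682
  outer loop
   vertex 4.9 0.6 2.0
   vertex 2.2 4.0 3.8
   vertex 1.5 2.7 4.9
  endloop
 endfacet
 facet normal 0.762 0.635 0.127
  outer loop
   vertex 4.3 2.0 1.2
   vertex 4.9 1.5 0.1
   vertex 2.2 4.0 3.8
  endloop
 endfacet
 facet normal 0.838 0.493 0.233
  outer loop
   vertex 4.3 2.0 1.2
   vertex 4.9 0.6 2.0
   vertex 4.9 1.5 0.1
  endloop
 endfacet
 facet normal 0.819 0.506 0.272
  outer loop
   vertex 4.3 2.0 1.2
   vertex 2.2 4.0 3.8
   vertex 4.9 0.6 2.0
  endloop
 endfacet
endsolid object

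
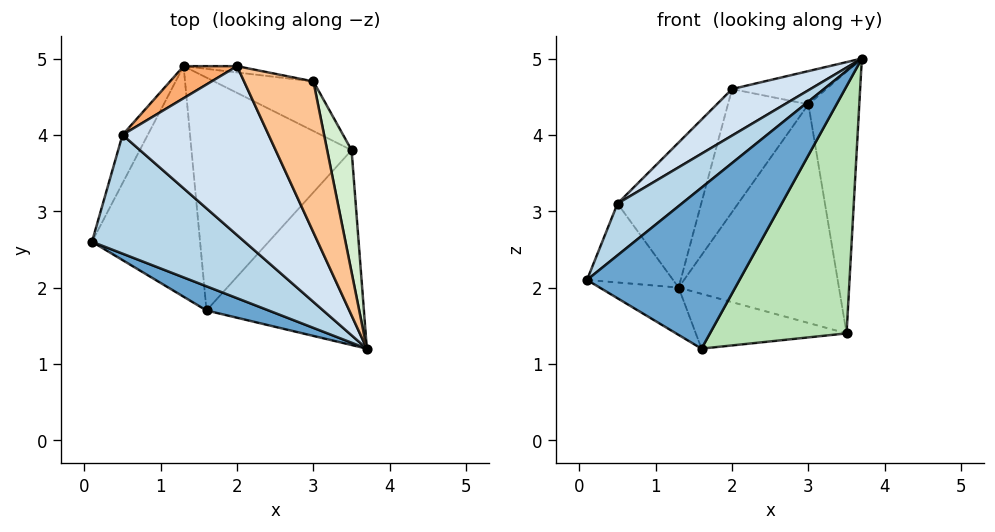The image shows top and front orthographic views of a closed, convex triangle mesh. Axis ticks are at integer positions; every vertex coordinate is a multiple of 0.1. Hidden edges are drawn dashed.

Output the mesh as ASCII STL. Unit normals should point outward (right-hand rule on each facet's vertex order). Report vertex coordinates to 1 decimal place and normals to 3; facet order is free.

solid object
 facet normal -0.450 -0.883 0.133
  outer loop
   vertex 1.6 1.7 1.2
   vertex 3.7 1.2 5.0
   vertex 0.1 2.6 2.1
  endloop
 endfacet
 facet normal -0.423 0.182 -0.888
  outer loop
   vertex 1.3 4.9 2.0
   vertex 1.6 1.7 1.2
   vertex 0.1 2.6 2.1
  endloop
 endfacet
 facet normal -0.666 -0.298 0.684
  outer loop
   vertex 0.5 4.0 3.1
   vertex 0.1 2.6 2.1
   vertex 3.7 1.2 5.0
  endloop
 endfacet
 facet normal -0.627 -0.207 0.751
  outer loop
   vertex 0.5 4.0 3.1
   vertex 3.7 1.2 5.0
   vertex 2.0 4.9 4.6
  endloop
 endfacet
 facet normal -0.859 0.437 -0.268
  outer loop
   vertex 0.5 4.0 3.1
   vertex 1.3 4.9 2.0
   vertex 0.1 2.6 2.1
  endloop
 endfacet
 facet normal -0.626 0.762 0.168
  outer loop
   vertex 0.5 4.0 3.1
   vertex 2.0 4.9 4.6
   vertex 1.3 4.9 2.0
  endloop
 endfacet
 facet normal 0.232 0.209 0.950
  outer loop
   vertex 3.0 4.7 4.4
   vertex 2.0 4.9 4.6
   vertex 3.7 1.2 5.0
  endloop
 endfacet
 facet normal 0.186 0.981 -0.050
  outer loop
   vertex 3.0 4.7 4.4
   vertex 1.3 4.9 2.0
   vertex 2.0 4.9 4.6
  endloop
 endfacet
 facet normal -0.149 0.227 -0.962
  outer loop
   vertex 3.5 3.8 1.4
   vertex 1.6 1.7 1.2
   vertex 1.3 4.9 2.0
  endloop
 endfacet
 facet normal 0.393 0.897 -0.204
  outer loop
   vertex 3.5 3.8 1.4
   vertex 1.3 4.9 2.0
   vertex 3.0 4.7 4.4
  endloop
 endfacet
 facet normal 0.682 -0.574 -0.453
  outer loop
   vertex 3.5 3.8 1.4
   vertex 3.7 1.2 5.0
   vertex 1.6 1.7 1.2
  endloop
 endfacet
 facet normal 0.972 0.211 0.099
  outer loop
   vertex 3.5 3.8 1.4
   vertex 3.0 4.7 4.4
   vertex 3.7 1.2 5.0
  endloop
 endfacet
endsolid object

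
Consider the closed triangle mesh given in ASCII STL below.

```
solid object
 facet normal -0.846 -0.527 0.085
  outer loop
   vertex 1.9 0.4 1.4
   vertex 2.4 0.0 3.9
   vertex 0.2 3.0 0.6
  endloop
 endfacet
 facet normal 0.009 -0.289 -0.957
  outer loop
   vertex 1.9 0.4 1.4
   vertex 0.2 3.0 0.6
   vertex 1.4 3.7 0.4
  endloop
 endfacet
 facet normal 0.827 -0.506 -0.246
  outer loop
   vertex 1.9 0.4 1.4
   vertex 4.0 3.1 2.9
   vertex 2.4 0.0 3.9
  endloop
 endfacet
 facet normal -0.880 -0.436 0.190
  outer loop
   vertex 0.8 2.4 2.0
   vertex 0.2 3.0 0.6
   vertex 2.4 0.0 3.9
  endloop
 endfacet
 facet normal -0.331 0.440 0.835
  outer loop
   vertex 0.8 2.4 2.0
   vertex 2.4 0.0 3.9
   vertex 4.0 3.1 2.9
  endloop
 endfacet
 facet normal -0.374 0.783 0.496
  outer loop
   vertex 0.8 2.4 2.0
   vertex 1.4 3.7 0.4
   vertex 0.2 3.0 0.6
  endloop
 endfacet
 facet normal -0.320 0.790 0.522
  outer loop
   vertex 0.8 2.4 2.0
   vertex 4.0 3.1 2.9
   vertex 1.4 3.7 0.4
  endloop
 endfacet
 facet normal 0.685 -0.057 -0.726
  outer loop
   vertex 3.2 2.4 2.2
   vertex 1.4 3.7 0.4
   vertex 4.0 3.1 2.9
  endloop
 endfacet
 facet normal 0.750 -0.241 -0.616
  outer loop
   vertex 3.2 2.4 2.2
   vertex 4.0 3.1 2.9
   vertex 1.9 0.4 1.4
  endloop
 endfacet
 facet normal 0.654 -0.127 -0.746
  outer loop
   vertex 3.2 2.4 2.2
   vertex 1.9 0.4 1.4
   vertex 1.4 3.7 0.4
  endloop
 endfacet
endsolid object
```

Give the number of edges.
15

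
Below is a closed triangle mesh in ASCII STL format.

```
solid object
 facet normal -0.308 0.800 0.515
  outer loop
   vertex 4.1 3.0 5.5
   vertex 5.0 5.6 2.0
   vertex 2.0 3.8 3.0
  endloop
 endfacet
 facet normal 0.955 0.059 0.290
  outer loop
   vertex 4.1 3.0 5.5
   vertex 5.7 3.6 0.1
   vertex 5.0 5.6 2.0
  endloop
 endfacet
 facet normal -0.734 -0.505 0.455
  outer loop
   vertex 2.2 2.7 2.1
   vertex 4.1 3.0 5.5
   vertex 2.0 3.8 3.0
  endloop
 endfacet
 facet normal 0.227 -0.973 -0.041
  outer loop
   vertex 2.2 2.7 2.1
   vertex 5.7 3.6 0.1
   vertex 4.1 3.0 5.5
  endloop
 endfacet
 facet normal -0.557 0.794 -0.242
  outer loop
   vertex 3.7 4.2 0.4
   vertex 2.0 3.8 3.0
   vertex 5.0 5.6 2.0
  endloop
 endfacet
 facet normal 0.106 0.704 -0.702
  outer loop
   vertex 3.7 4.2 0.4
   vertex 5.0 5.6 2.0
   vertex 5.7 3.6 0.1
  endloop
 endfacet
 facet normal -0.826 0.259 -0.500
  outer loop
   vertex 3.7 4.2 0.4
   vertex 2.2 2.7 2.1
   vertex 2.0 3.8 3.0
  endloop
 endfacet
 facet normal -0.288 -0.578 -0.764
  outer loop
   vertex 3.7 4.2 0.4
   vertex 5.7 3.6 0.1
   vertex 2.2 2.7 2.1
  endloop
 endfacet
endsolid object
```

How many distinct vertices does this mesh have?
6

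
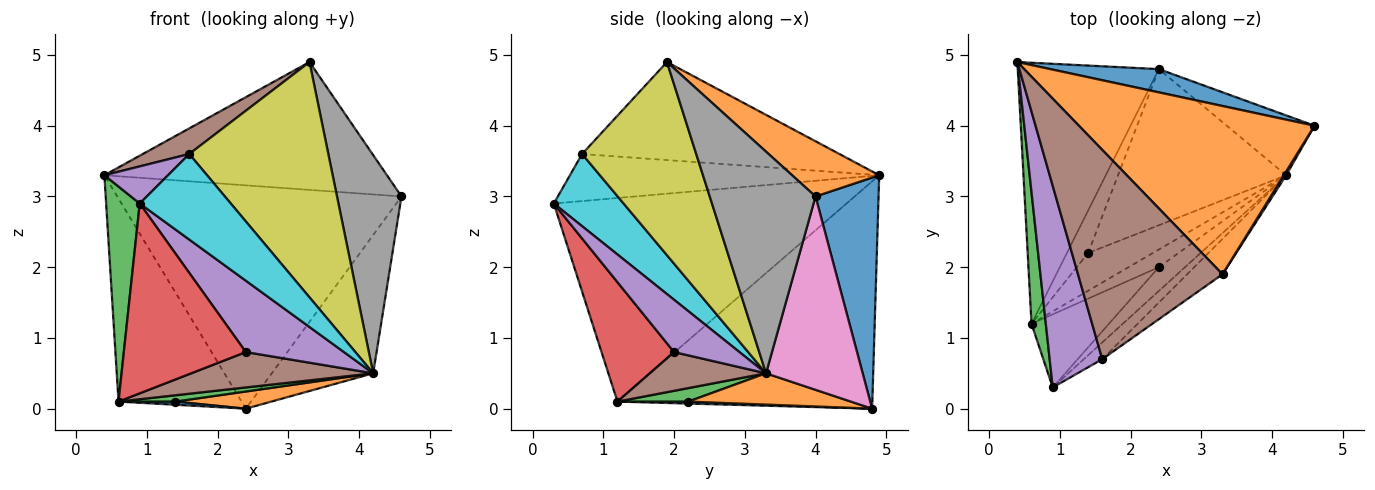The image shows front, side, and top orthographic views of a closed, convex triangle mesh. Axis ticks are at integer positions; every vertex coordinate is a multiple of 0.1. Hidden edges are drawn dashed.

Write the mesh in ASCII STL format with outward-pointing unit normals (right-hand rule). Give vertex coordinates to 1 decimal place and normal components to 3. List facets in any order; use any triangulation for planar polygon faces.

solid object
 facet normal 0.215 0.971 0.101
  outer loop
   vertex 2.4 4.8 0.0
   vertex 0.4 4.9 3.3
   vertex 4.6 4.0 3.0
  endloop
 endfacet
 facet normal 0.183 0.595 0.783
  outer loop
   vertex 3.3 1.9 4.9
   vertex 4.6 4.0 3.0
   vertex 0.4 4.9 3.3
  endloop
 endfacet
 facet normal -0.991 -0.114 0.070
  outer loop
   vertex 0.6 1.2 0.1
   vertex 0.9 0.3 2.9
   vertex 0.4 4.9 3.3
  endloop
 endfacet
 facet normal -0.786 0.379 -0.488
  outer loop
   vertex 0.6 1.2 0.1
   vertex 0.4 4.9 3.3
   vertex 2.4 4.8 0.0
  endloop
 endfacet
 facet normal -0.661 -0.136 0.738
  outer loop
   vertex 1.6 0.7 3.6
   vertex 0.4 4.9 3.3
   vertex 0.9 0.3 2.9
  endloop
 endfacet
 facet normal -0.559 -0.101 0.823
  outer loop
   vertex 1.6 0.7 3.6
   vertex 3.3 1.9 4.9
   vertex 0.4 4.9 3.3
  endloop
 endfacet
 facet normal 0.659 0.691 -0.299
  outer loop
   vertex 4.2 3.3 0.5
   vertex 2.4 4.8 0.0
   vertex 4.6 4.0 3.0
  endloop
 endfacet
 facet normal 0.854 -0.520 0.009
  outer loop
   vertex 4.2 3.3 0.5
   vertex 4.6 4.0 3.0
   vertex 3.3 1.9 4.9
  endloop
 endfacet
 facet normal 0.630 -0.768 -0.115
  outer loop
   vertex 4.2 3.3 0.5
   vertex 3.3 1.9 4.9
   vertex 1.6 0.7 3.6
  endloop
 endfacet
 facet normal 0.601 -0.784 -0.153
  outer loop
   vertex 4.2 3.3 0.5
   vertex 1.6 0.7 3.6
   vertex 0.9 0.3 2.9
  endloop
 endfacet
 facet normal 0.092 -0.074 -0.993
  outer loop
   vertex 1.4 2.2 0.1
   vertex 0.6 1.2 0.1
   vertex 2.4 4.8 0.0
  endloop
 endfacet
 facet normal 0.182 -0.108 -0.977
  outer loop
   vertex 1.4 2.2 0.1
   vertex 2.4 4.8 0.0
   vertex 4.2 3.3 0.5
  endloop
 endfacet
 facet normal 0.201 -0.161 -0.966
  outer loop
   vertex 1.4 2.2 0.1
   vertex 4.2 3.3 0.5
   vertex 0.6 1.2 0.1
  endloop
 endfacet
 facet normal 0.485 -0.816 -0.314
  outer loop
   vertex 2.4 2.0 0.8
   vertex 0.9 0.3 2.9
   vertex 0.6 1.2 0.1
  endloop
 endfacet
 facet normal 0.535 -0.802 -0.267
  outer loop
   vertex 2.4 2.0 0.8
   vertex 4.2 3.3 0.5
   vertex 0.9 0.3 2.9
  endloop
 endfacet
 facet normal 0.496 -0.777 -0.388
  outer loop
   vertex 2.4 2.0 0.8
   vertex 0.6 1.2 0.1
   vertex 4.2 3.3 0.5
  endloop
 endfacet
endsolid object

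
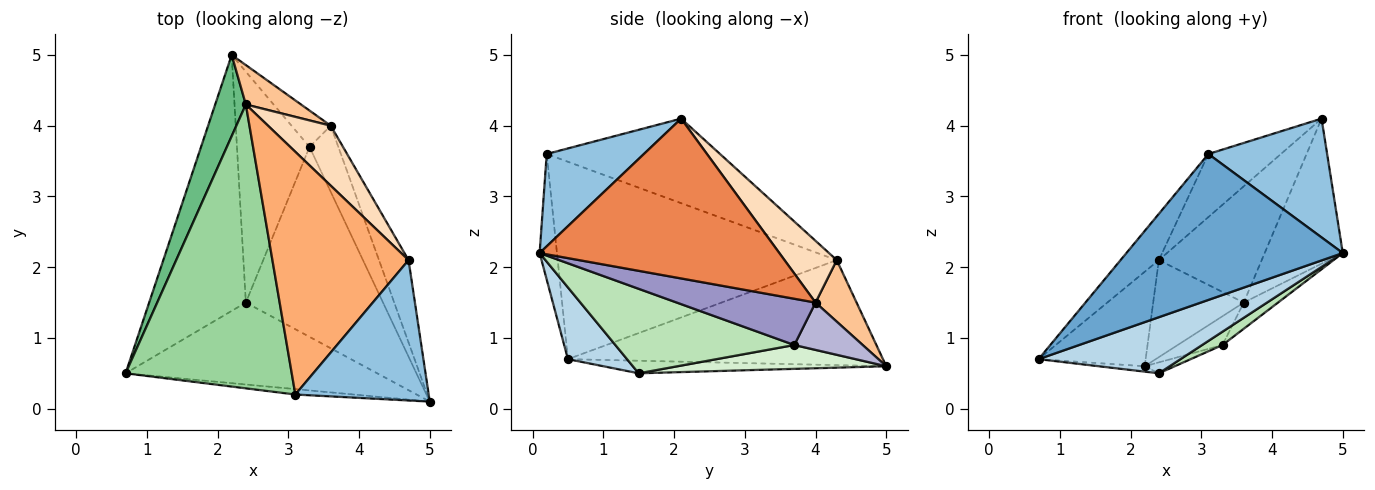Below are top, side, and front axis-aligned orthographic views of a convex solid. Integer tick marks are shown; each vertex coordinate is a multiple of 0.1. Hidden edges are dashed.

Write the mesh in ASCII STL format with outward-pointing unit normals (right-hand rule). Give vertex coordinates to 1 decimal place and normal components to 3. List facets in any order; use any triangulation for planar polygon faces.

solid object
 facet normal -0.080 -0.996 -0.037
  outer loop
   vertex 3.1 0.2 3.6
   vertex 0.7 0.5 0.7
   vertex 5.0 0.1 2.2
  endloop
 endfacet
 facet normal 0.467 -0.571 0.675
  outer loop
   vertex 3.1 0.2 3.6
   vertex 5.0 0.1 2.2
   vertex 4.7 2.1 4.1
  endloop
 endfacet
 facet normal 0.229 -0.550 -0.803
  outer loop
   vertex 2.4 1.5 0.5
   vertex 5.0 0.1 2.2
   vertex 0.7 0.5 0.7
  endloop
 endfacet
 facet normal -0.129 0.021 -0.991
  outer loop
   vertex 2.4 1.5 0.5
   vertex 0.7 0.5 0.7
   vertex 2.2 5.0 0.6
  endloop
 endfacet
 facet normal 0.936 0.305 -0.173
  outer loop
   vertex 3.6 4.0 1.5
   vertex 4.7 2.1 4.1
   vertex 5.0 0.1 2.2
  endloop
 endfacet
 facet normal -0.515 0.216 0.830
  outer loop
   vertex 2.4 4.3 2.1
   vertex 3.1 0.2 3.6
   vertex 4.7 2.1 4.1
  endloop
 endfacet
 facet normal 0.387 0.854 0.347
  outer loop
   vertex 2.4 4.3 2.1
   vertex 3.6 4.0 1.5
   vertex 2.2 5.0 0.6
  endloop
 endfacet
 facet normal 0.411 0.810 0.418
  outer loop
   vertex 2.4 4.3 2.1
   vertex 4.7 2.1 4.1
   vertex 3.6 4.0 1.5
  endloop
 endfacet
 facet normal -0.913 0.310 0.266
  outer loop
   vertex 2.4 4.3 2.1
   vertex 2.2 5.0 0.6
   vertex 0.7 0.5 0.7
  endloop
 endfacet
 facet normal -0.761 0.104 0.640
  outer loop
   vertex 2.4 4.3 2.1
   vertex 0.7 0.5 0.7
   vertex 3.1 0.2 3.6
  endloop
 endfacet
 facet normal 0.524 -0.060 -0.850
  outer loop
   vertex 3.3 3.7 0.9
   vertex 5.0 0.1 2.2
   vertex 2.4 1.5 0.5
  endloop
 endfacet
 facet normal 0.312 0.045 -0.949
  outer loop
   vertex 3.3 3.7 0.9
   vertex 2.4 1.5 0.5
   vertex 2.2 5.0 0.6
  endloop
 endfacet
 facet normal 0.831 0.205 -0.518
  outer loop
   vertex 3.3 3.7 0.9
   vertex 3.6 4.0 1.5
   vertex 5.0 0.1 2.2
  endloop
 endfacet
 facet normal 0.688 0.451 -0.569
  outer loop
   vertex 3.3 3.7 0.9
   vertex 2.2 5.0 0.6
   vertex 3.6 4.0 1.5
  endloop
 endfacet
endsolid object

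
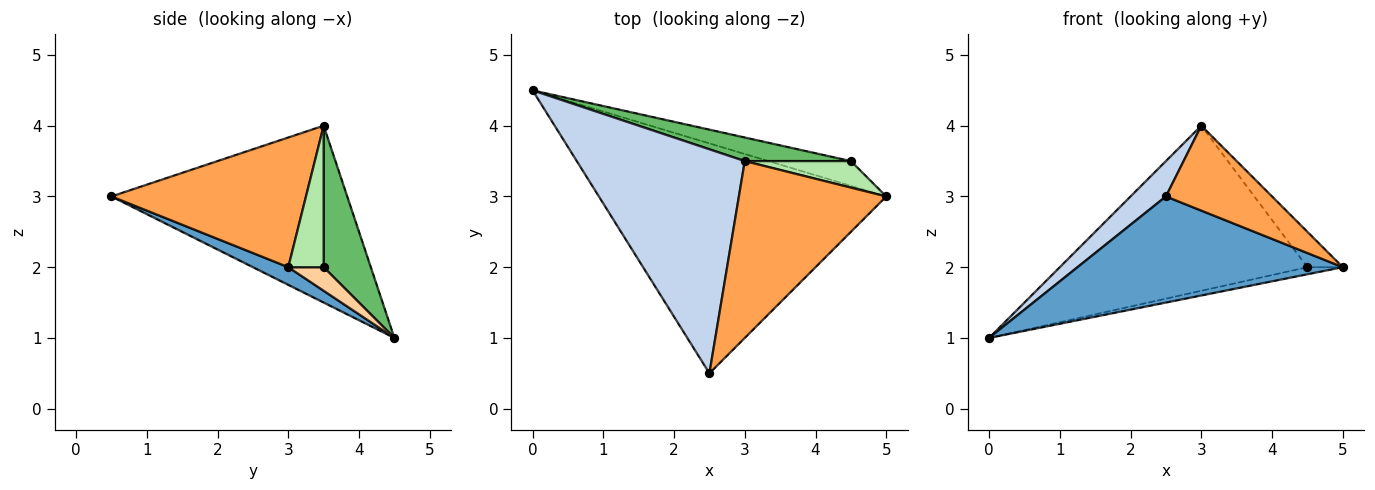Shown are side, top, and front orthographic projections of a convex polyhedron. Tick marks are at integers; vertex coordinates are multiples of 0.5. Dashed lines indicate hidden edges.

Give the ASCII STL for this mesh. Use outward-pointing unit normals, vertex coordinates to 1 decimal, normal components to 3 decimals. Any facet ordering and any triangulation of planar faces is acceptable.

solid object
 facet normal 0.056 -0.418 -0.907
  outer loop
   vertex 2.5 0.5 3.0
   vertex 0.0 4.5 1.0
   vertex 5.0 3.0 2.0
  endloop
 endfacet
 facet normal -0.721 -0.108 0.685
  outer loop
   vertex 3.0 3.5 4.0
   vertex 0.0 4.5 1.0
   vertex 2.5 0.5 3.0
  endloop
 endfacet
 facet normal 0.622 -0.339 0.706
  outer loop
   vertex 3.0 3.5 4.0
   vertex 2.5 0.5 3.0
   vertex 5.0 3.0 2.0
  endloop
 endfacet
 facet normal 0.265 0.265 -0.927
  outer loop
   vertex 4.5 3.5 2.0
   vertex 5.0 3.0 2.0
   vertex 0.0 4.5 1.0
  endloop
 endfacet
 facet normal 0.185 0.973 0.139
  outer loop
   vertex 4.5 3.5 2.0
   vertex 0.0 4.5 1.0
   vertex 3.0 3.5 4.0
  endloop
 endfacet
 facet normal 0.625 0.625 0.469
  outer loop
   vertex 4.5 3.5 2.0
   vertex 3.0 3.5 4.0
   vertex 5.0 3.0 2.0
  endloop
 endfacet
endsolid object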